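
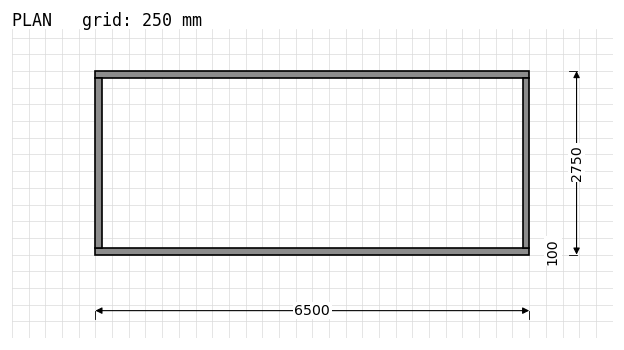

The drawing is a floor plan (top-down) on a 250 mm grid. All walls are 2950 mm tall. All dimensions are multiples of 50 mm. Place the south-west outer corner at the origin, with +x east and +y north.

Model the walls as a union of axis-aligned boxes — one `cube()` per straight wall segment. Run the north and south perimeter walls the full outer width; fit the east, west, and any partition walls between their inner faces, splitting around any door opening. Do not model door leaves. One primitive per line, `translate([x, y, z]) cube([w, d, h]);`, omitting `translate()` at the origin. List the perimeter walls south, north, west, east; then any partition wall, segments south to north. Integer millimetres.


cube([6500, 100, 2950]);
translate([0, 2650, 0]) cube([6500, 100, 2950]);
translate([0, 100, 0]) cube([100, 2550, 2950]);
translate([6400, 100, 0]) cube([100, 2550, 2950]);


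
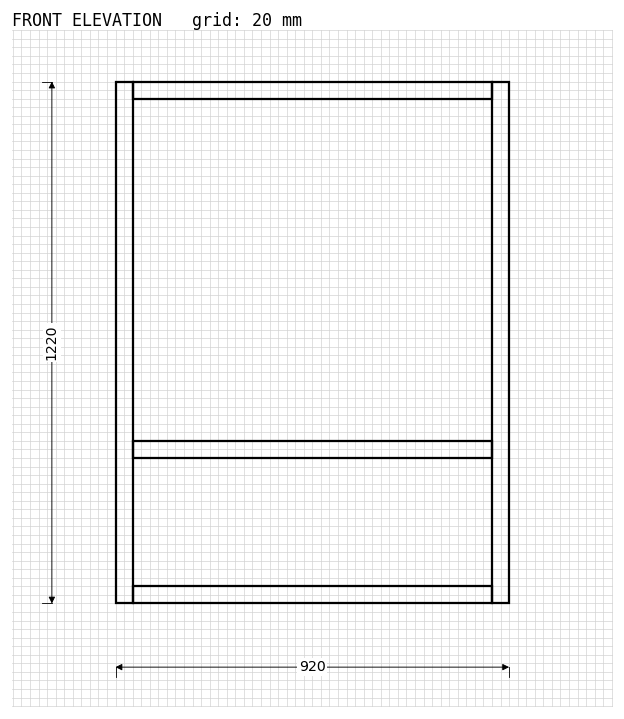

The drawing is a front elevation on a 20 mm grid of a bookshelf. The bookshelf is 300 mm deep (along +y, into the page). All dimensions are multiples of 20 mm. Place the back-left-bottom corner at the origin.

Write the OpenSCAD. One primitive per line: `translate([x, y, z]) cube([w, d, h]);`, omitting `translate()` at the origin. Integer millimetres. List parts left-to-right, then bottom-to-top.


cube([40, 300, 1220]);
translate([40, 0, 0]) cube([840, 300, 40]);
translate([40, 0, 340]) cube([840, 300, 40]);
translate([40, 0, 1180]) cube([840, 300, 40]);
translate([880, 0, 0]) cube([40, 300, 1220]);


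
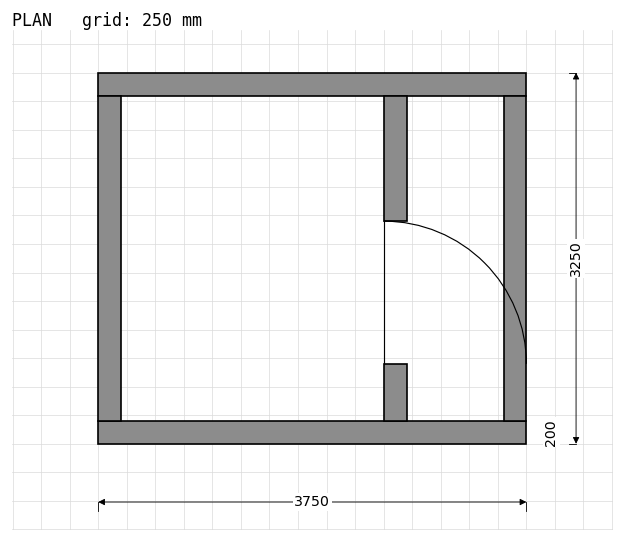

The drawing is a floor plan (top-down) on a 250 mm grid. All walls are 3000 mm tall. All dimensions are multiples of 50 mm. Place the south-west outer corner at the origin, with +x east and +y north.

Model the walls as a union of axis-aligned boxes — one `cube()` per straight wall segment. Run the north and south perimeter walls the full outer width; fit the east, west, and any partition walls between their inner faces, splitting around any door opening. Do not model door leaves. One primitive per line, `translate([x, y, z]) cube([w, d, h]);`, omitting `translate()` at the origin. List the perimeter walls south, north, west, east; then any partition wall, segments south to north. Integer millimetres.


cube([3750, 200, 3000]);
translate([0, 3050, 0]) cube([3750, 200, 3000]);
translate([0, 200, 0]) cube([200, 2850, 3000]);
translate([3550, 200, 0]) cube([200, 2850, 3000]);
translate([2500, 200, 0]) cube([200, 500, 3000]);
translate([2500, 1950, 0]) cube([200, 1100, 3000]);


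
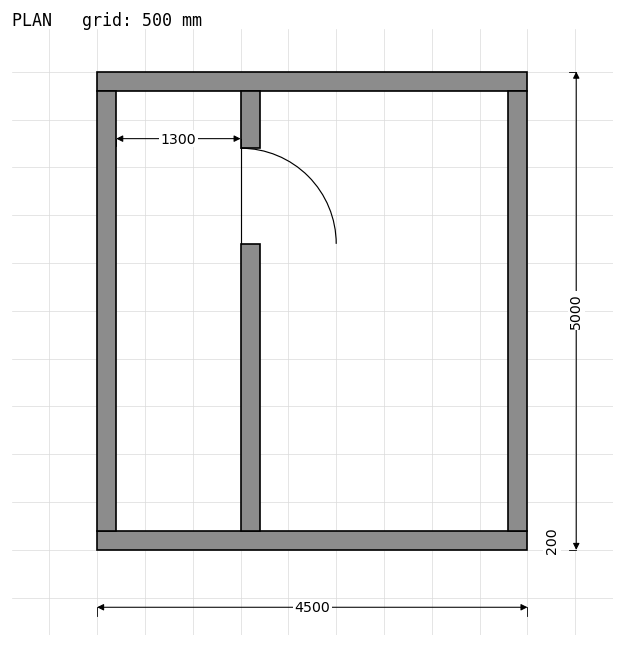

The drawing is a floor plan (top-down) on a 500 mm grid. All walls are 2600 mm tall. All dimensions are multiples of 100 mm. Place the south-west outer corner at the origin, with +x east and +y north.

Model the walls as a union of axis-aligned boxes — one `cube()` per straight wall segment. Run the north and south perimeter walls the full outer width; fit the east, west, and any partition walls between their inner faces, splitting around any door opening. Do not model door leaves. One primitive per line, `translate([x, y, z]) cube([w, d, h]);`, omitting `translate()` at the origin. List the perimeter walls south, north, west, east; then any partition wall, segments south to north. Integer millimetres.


cube([4500, 200, 2600]);
translate([0, 4800, 0]) cube([4500, 200, 2600]);
translate([0, 200, 0]) cube([200, 4600, 2600]);
translate([4300, 200, 0]) cube([200, 4600, 2600]);
translate([1500, 200, 0]) cube([200, 3000, 2600]);
translate([1500, 4200, 0]) cube([200, 600, 2600]);


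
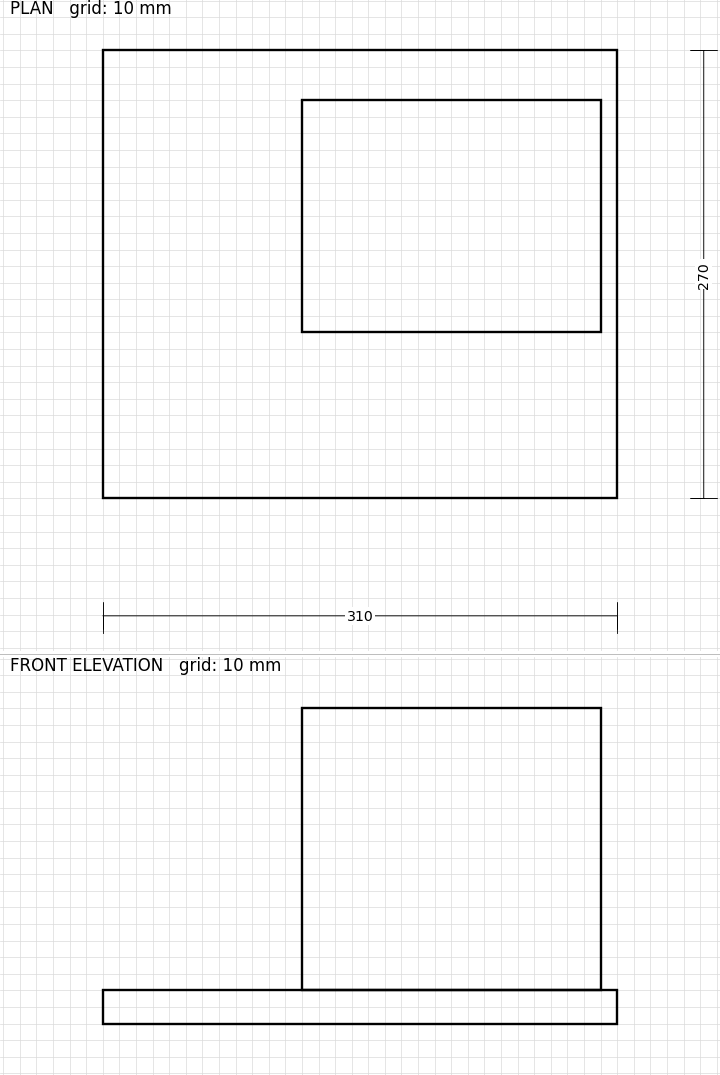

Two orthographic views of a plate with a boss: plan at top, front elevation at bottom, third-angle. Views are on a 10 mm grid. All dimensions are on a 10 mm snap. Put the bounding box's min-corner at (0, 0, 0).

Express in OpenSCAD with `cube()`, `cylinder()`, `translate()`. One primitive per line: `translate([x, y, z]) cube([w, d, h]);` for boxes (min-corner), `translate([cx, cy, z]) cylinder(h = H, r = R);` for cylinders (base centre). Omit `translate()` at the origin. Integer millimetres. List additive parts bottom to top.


cube([310, 270, 20]);
translate([120, 100, 20]) cube([180, 140, 170]);


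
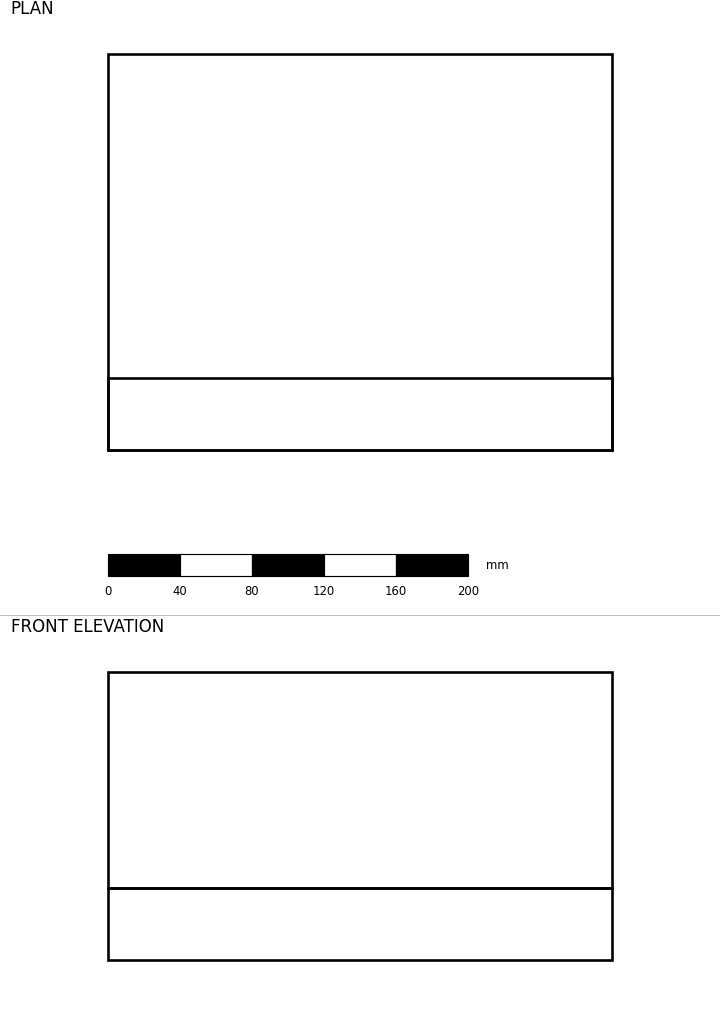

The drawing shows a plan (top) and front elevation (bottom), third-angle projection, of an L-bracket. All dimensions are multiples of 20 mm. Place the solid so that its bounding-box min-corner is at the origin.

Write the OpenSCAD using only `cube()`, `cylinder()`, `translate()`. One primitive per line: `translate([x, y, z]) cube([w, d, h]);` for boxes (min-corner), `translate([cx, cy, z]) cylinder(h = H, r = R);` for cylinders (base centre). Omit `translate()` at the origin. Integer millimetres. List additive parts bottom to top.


cube([280, 220, 40]);
translate([0, 0, 40]) cube([280, 40, 120]);


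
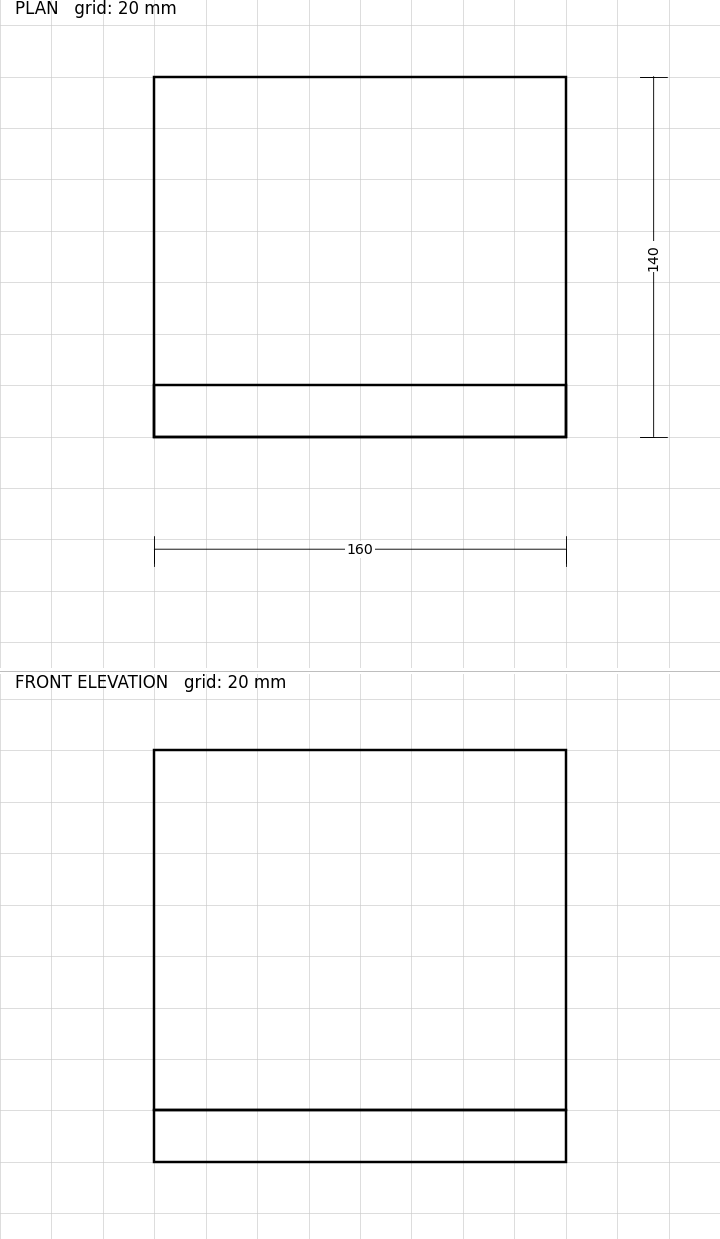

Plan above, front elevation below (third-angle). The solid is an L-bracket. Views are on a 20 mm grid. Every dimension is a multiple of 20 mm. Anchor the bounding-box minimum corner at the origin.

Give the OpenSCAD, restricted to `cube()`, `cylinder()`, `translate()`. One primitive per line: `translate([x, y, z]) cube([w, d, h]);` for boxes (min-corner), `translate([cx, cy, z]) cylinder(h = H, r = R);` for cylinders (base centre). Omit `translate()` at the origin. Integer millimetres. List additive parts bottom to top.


cube([160, 140, 20]);
translate([0, 0, 20]) cube([160, 20, 140]);


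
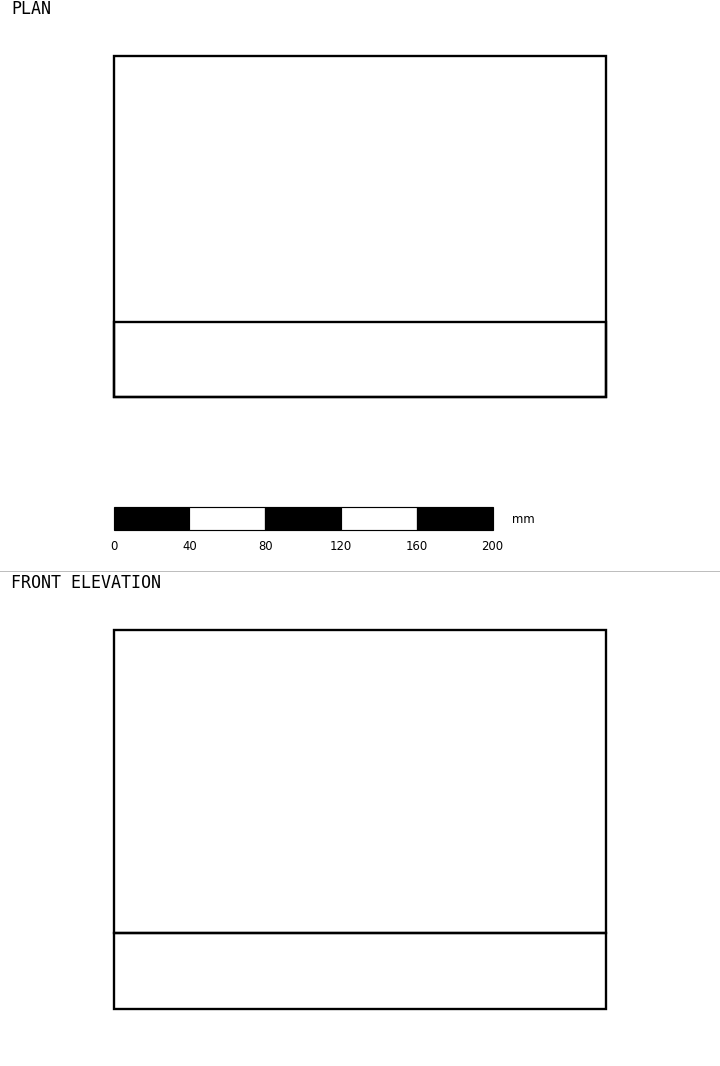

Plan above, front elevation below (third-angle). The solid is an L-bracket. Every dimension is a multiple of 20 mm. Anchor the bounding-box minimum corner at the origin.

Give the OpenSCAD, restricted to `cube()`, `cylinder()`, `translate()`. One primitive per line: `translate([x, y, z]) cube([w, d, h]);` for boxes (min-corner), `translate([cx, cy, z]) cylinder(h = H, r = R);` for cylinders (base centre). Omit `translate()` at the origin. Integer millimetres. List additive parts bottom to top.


cube([260, 180, 40]);
translate([0, 0, 40]) cube([260, 40, 160]);


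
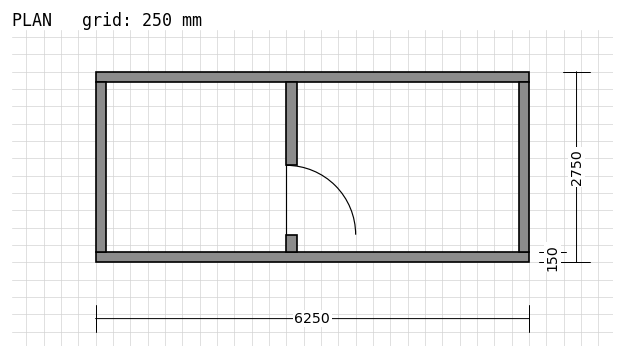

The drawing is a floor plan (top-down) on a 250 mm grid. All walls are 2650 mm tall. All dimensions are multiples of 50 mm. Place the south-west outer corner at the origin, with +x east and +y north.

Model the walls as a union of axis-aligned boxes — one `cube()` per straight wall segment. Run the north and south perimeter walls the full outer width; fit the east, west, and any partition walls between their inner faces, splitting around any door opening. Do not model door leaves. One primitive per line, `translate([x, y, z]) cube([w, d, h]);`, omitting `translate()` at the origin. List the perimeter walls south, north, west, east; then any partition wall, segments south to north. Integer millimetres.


cube([6250, 150, 2650]);
translate([0, 2600, 0]) cube([6250, 150, 2650]);
translate([0, 150, 0]) cube([150, 2450, 2650]);
translate([6100, 150, 0]) cube([150, 2450, 2650]);
translate([2750, 150, 0]) cube([150, 250, 2650]);
translate([2750, 1400, 0]) cube([150, 1200, 2650]);


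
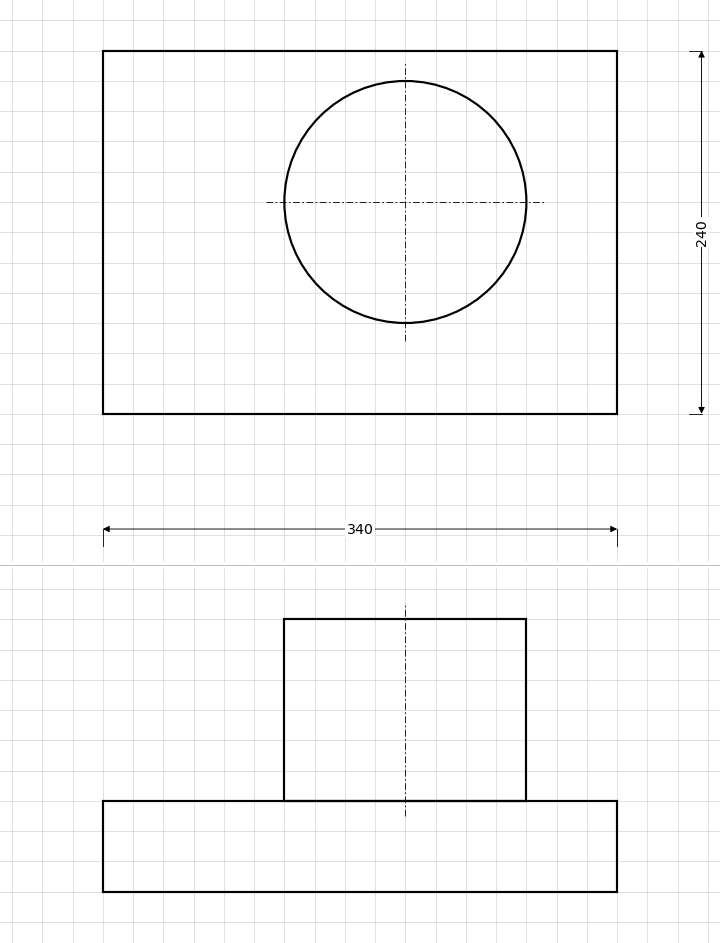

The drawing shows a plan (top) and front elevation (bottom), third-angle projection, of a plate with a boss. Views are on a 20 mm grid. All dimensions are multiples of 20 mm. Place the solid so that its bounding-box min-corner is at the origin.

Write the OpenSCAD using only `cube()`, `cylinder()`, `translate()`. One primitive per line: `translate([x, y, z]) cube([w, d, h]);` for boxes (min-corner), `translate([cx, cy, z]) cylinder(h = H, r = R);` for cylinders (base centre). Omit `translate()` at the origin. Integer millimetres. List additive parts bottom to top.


cube([340, 240, 60]);
translate([200, 140, 60]) cylinder(h = 120, r = 80);


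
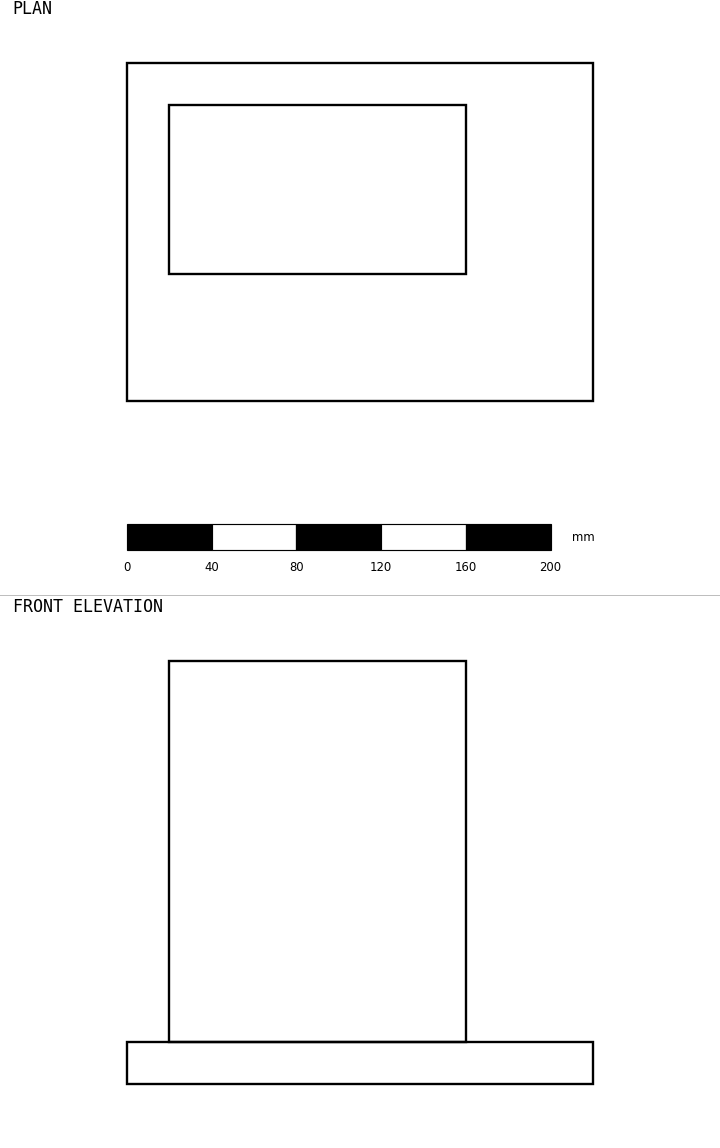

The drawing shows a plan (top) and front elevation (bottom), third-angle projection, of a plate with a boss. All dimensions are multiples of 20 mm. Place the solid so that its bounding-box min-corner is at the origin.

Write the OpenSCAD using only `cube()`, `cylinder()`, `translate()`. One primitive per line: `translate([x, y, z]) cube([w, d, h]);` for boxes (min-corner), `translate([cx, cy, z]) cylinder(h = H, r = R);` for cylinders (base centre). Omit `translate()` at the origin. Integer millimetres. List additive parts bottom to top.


cube([220, 160, 20]);
translate([20, 60, 20]) cube([140, 80, 180]);


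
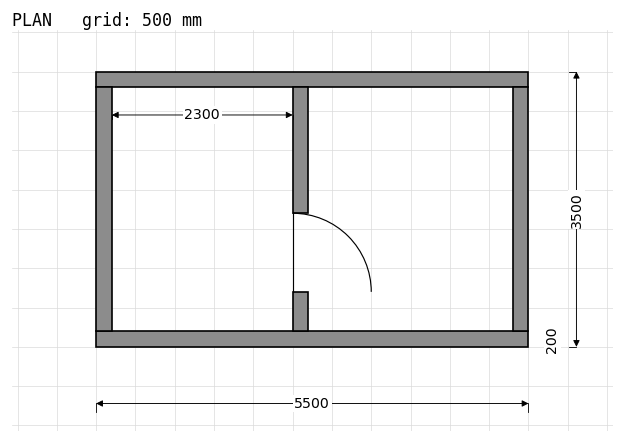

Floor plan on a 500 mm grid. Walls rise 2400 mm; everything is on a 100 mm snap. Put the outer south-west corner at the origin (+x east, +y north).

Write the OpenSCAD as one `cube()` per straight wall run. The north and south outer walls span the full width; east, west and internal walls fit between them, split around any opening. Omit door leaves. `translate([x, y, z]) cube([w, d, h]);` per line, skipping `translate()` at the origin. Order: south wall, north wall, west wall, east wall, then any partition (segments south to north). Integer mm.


cube([5500, 200, 2400]);
translate([0, 3300, 0]) cube([5500, 200, 2400]);
translate([0, 200, 0]) cube([200, 3100, 2400]);
translate([5300, 200, 0]) cube([200, 3100, 2400]);
translate([2500, 200, 0]) cube([200, 500, 2400]);
translate([2500, 1700, 0]) cube([200, 1600, 2400]);


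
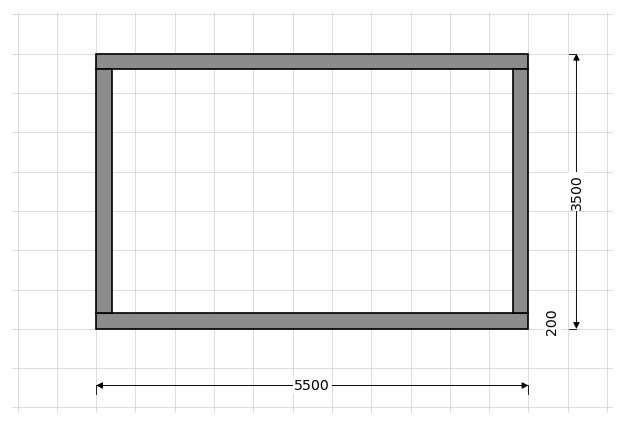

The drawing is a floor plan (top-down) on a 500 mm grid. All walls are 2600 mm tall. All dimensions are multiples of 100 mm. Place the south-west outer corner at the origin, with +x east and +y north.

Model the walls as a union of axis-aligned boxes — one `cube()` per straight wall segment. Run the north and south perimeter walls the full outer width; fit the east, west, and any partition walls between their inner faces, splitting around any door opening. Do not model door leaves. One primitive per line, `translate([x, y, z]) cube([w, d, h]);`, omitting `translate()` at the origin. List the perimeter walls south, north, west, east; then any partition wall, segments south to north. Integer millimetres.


cube([5500, 200, 2600]);
translate([0, 3300, 0]) cube([5500, 200, 2600]);
translate([0, 200, 0]) cube([200, 3100, 2600]);
translate([5300, 200, 0]) cube([200, 3100, 2600]);


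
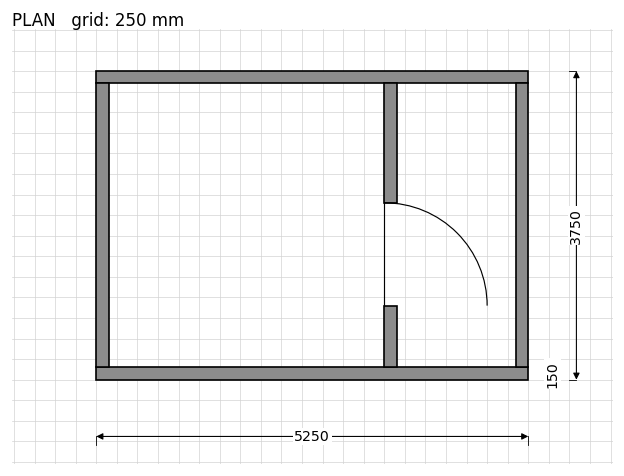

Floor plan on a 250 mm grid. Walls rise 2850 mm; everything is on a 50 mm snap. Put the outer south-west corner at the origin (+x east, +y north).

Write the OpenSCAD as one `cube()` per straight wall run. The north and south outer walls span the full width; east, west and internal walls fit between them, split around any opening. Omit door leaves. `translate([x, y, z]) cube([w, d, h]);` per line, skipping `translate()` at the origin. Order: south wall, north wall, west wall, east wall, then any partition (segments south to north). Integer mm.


cube([5250, 150, 2850]);
translate([0, 3600, 0]) cube([5250, 150, 2850]);
translate([0, 150, 0]) cube([150, 3450, 2850]);
translate([5100, 150, 0]) cube([150, 3450, 2850]);
translate([3500, 150, 0]) cube([150, 750, 2850]);
translate([3500, 2150, 0]) cube([150, 1450, 2850]);


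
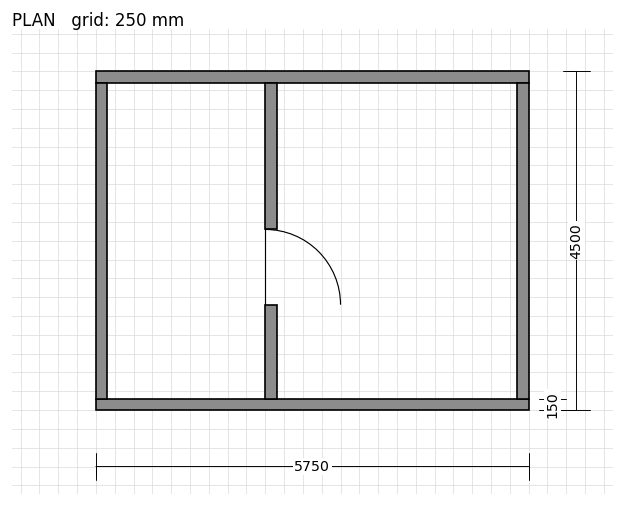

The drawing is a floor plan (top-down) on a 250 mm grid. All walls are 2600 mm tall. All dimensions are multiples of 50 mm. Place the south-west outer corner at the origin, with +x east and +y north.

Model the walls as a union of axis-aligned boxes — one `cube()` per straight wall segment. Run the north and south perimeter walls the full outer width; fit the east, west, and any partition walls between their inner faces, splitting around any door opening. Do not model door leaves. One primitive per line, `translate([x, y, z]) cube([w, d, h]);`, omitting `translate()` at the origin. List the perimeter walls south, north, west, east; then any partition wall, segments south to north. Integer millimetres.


cube([5750, 150, 2600]);
translate([0, 4350, 0]) cube([5750, 150, 2600]);
translate([0, 150, 0]) cube([150, 4200, 2600]);
translate([5600, 150, 0]) cube([150, 4200, 2600]);
translate([2250, 150, 0]) cube([150, 1250, 2600]);
translate([2250, 2400, 0]) cube([150, 1950, 2600]);


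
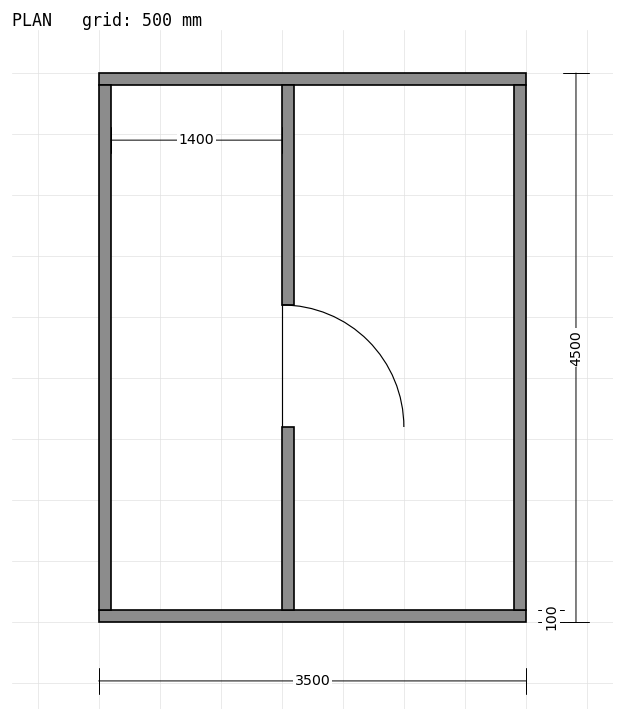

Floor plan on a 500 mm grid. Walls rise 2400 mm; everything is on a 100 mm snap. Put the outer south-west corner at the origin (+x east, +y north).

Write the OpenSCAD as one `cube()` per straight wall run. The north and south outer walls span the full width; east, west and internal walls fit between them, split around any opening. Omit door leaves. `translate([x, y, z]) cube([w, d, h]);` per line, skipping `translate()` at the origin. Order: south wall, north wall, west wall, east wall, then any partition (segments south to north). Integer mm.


cube([3500, 100, 2400]);
translate([0, 4400, 0]) cube([3500, 100, 2400]);
translate([0, 100, 0]) cube([100, 4300, 2400]);
translate([3400, 100, 0]) cube([100, 4300, 2400]);
translate([1500, 100, 0]) cube([100, 1500, 2400]);
translate([1500, 2600, 0]) cube([100, 1800, 2400]);


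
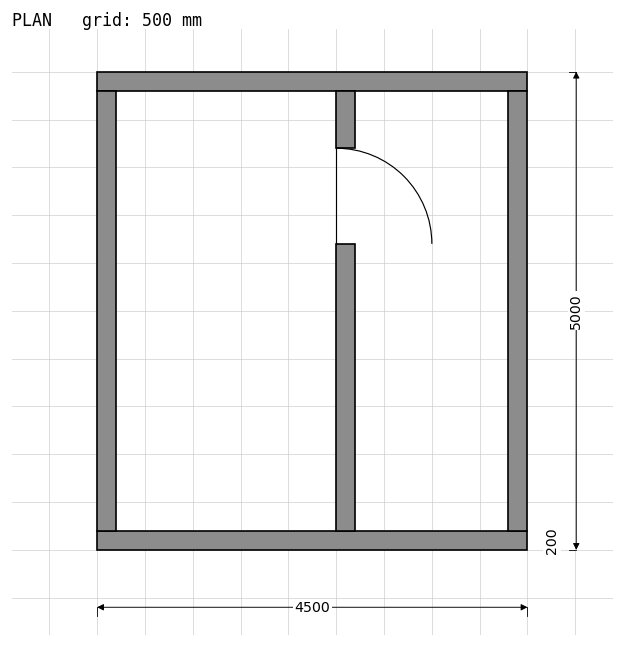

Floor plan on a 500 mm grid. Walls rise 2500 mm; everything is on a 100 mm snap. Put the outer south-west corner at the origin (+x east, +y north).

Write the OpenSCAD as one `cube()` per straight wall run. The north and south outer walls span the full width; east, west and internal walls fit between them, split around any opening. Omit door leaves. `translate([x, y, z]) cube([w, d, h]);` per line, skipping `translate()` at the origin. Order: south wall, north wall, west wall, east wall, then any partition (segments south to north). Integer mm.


cube([4500, 200, 2500]);
translate([0, 4800, 0]) cube([4500, 200, 2500]);
translate([0, 200, 0]) cube([200, 4600, 2500]);
translate([4300, 200, 0]) cube([200, 4600, 2500]);
translate([2500, 200, 0]) cube([200, 3000, 2500]);
translate([2500, 4200, 0]) cube([200, 600, 2500]);


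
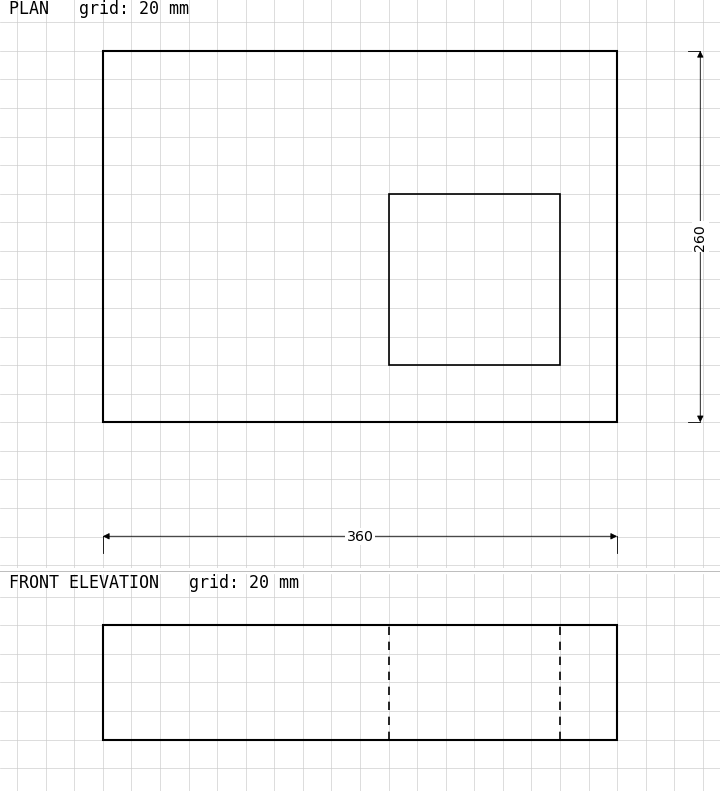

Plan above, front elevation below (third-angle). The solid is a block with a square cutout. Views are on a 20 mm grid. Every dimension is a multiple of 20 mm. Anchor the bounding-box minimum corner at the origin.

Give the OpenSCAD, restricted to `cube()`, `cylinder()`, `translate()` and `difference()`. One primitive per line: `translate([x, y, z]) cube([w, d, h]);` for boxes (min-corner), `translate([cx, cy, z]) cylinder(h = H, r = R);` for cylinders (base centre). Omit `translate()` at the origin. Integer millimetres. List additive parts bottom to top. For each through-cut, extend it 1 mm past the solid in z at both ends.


difference() {
  cube([360, 260, 80]);
  translate([200, 40, -1]) cube([120, 120, 82]);
}


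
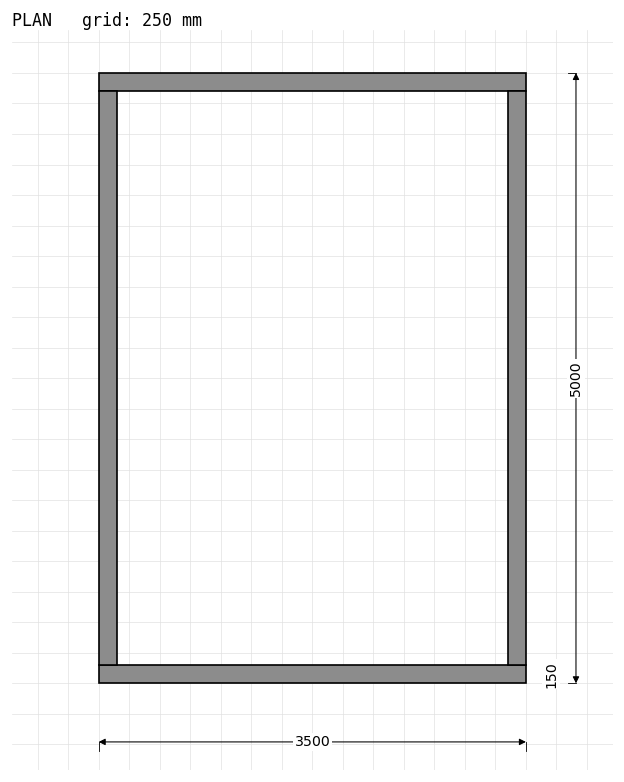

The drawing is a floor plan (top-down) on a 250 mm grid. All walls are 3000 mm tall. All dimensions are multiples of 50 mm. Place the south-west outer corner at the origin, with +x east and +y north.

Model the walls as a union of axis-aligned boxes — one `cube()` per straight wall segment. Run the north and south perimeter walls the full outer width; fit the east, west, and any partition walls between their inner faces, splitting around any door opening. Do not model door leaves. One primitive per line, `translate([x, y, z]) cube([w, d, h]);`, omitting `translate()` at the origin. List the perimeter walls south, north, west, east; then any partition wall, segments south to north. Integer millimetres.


cube([3500, 150, 3000]);
translate([0, 4850, 0]) cube([3500, 150, 3000]);
translate([0, 150, 0]) cube([150, 4700, 3000]);
translate([3350, 150, 0]) cube([150, 4700, 3000]);


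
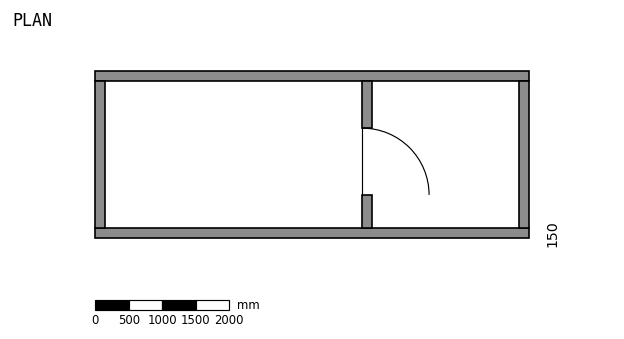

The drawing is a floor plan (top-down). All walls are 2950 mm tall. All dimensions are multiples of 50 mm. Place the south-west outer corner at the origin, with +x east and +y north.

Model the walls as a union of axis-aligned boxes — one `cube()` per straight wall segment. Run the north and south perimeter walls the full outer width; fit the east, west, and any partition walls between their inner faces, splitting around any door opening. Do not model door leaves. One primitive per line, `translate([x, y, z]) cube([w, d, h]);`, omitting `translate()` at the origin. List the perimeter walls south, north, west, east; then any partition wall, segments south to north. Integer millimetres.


cube([6500, 150, 2950]);
translate([0, 2350, 0]) cube([6500, 150, 2950]);
translate([0, 150, 0]) cube([150, 2200, 2950]);
translate([6350, 150, 0]) cube([150, 2200, 2950]);
translate([4000, 150, 0]) cube([150, 500, 2950]);
translate([4000, 1650, 0]) cube([150, 700, 2950]);


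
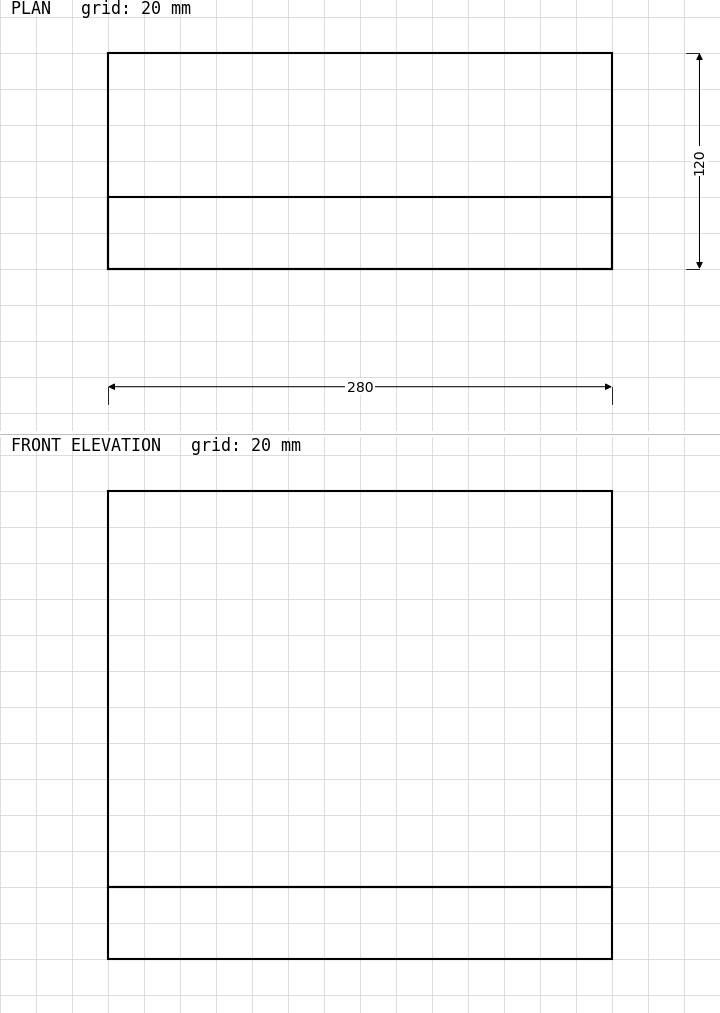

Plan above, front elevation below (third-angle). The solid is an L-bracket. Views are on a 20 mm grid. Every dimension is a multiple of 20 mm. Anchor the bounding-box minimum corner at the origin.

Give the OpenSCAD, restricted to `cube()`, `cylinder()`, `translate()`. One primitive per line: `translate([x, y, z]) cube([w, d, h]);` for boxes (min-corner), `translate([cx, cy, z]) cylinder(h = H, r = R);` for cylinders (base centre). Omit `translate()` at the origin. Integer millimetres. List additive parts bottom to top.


cube([280, 120, 40]);
translate([0, 0, 40]) cube([280, 40, 220]);


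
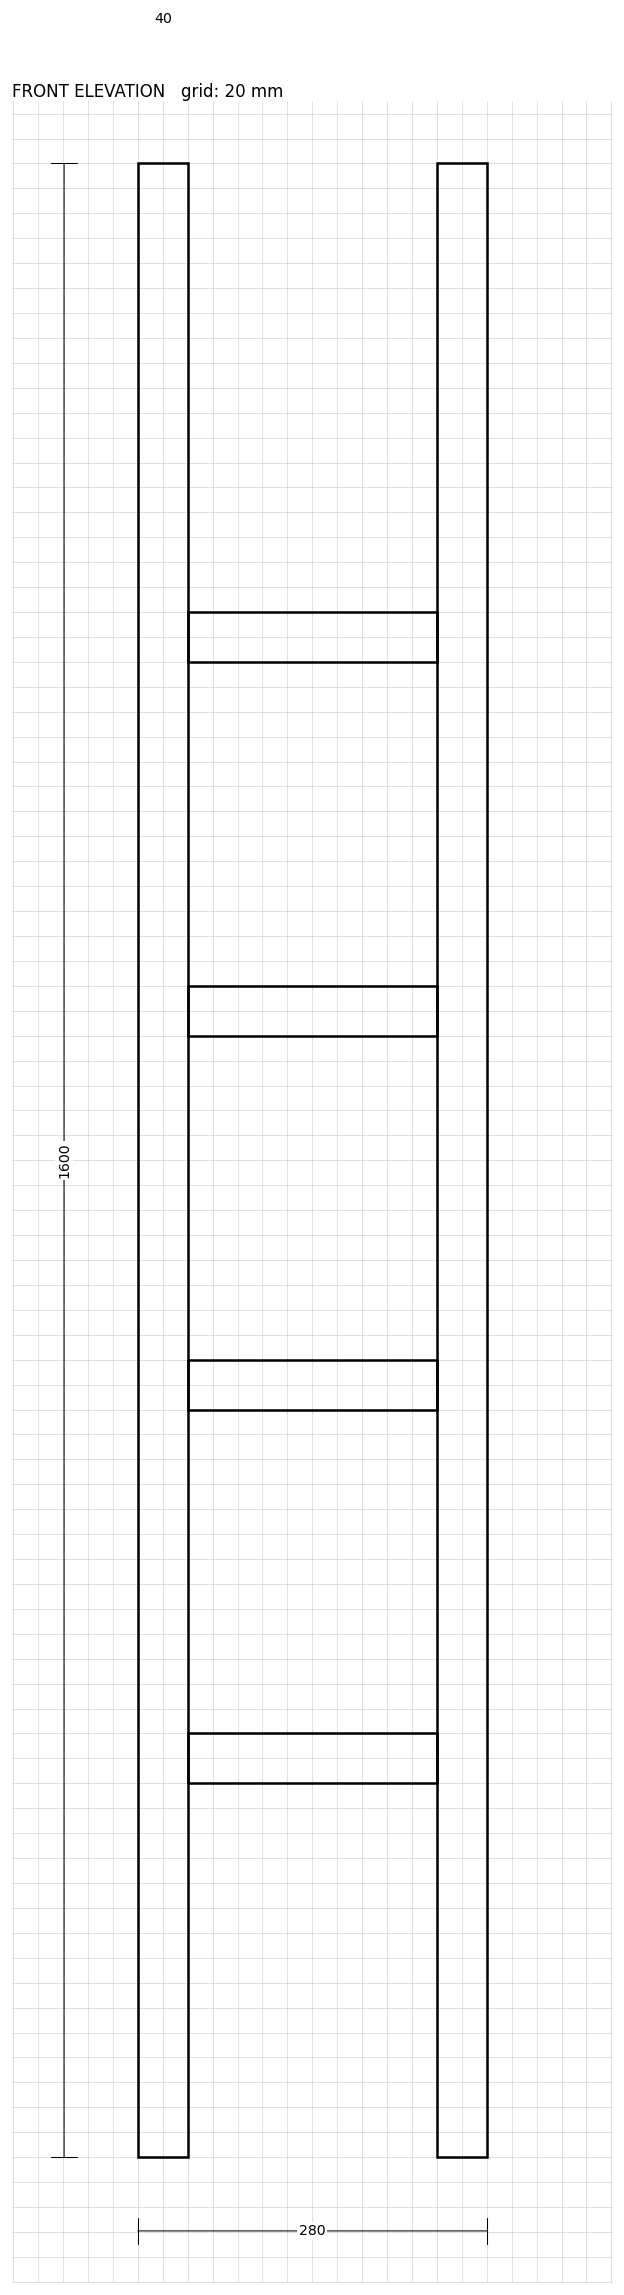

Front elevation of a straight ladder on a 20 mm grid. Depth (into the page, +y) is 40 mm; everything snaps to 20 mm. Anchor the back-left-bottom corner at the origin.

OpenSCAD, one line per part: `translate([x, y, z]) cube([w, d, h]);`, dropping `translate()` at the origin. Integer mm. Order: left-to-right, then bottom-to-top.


cube([40, 40, 1600]);
translate([40, 0, 300]) cube([200, 40, 40]);
translate([40, 0, 600]) cube([200, 40, 40]);
translate([40, 0, 900]) cube([200, 40, 40]);
translate([40, 0, 1200]) cube([200, 40, 40]);
translate([240, 0, 0]) cube([40, 40, 1600]);


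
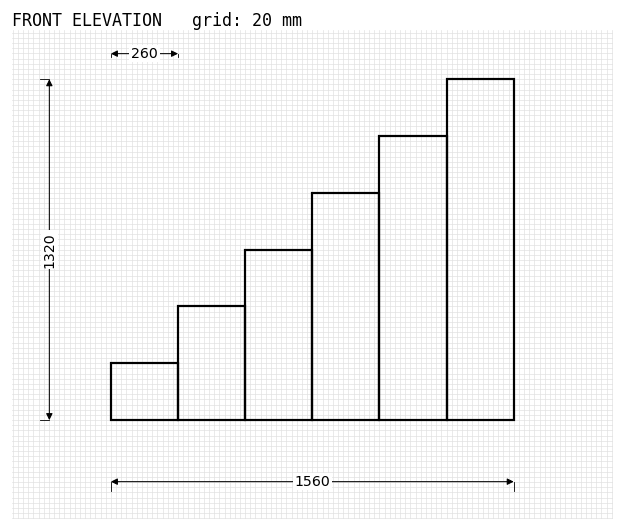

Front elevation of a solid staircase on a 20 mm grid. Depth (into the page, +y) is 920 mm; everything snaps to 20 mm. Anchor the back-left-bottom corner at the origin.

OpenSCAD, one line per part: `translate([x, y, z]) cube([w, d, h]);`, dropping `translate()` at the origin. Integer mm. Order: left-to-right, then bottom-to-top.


cube([260, 920, 220]);
translate([260, 0, 0]) cube([260, 920, 440]);
translate([520, 0, 0]) cube([260, 920, 660]);
translate([780, 0, 0]) cube([260, 920, 880]);
translate([1040, 0, 0]) cube([260, 920, 1100]);
translate([1300, 0, 0]) cube([260, 920, 1320]);


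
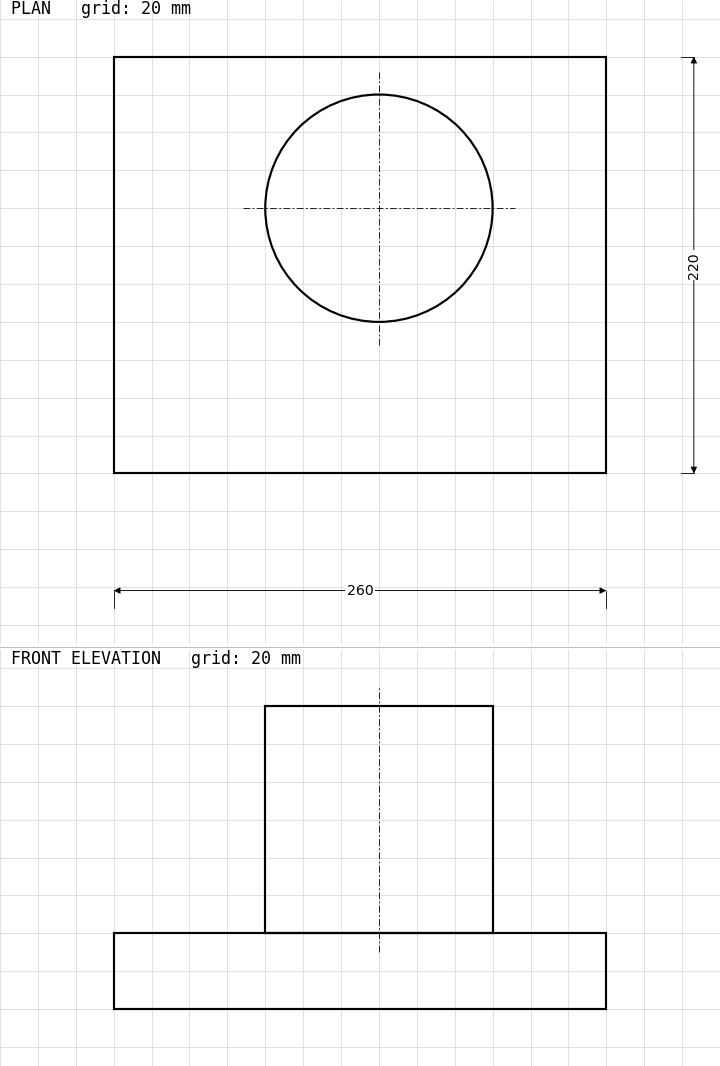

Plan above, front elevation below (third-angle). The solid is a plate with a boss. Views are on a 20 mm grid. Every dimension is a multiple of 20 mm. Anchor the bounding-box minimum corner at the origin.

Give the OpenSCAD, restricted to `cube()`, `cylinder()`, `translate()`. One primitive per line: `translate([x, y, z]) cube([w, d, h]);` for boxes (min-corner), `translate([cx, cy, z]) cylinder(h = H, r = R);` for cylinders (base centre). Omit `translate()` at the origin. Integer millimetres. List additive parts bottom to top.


cube([260, 220, 40]);
translate([140, 140, 40]) cylinder(h = 120, r = 60);


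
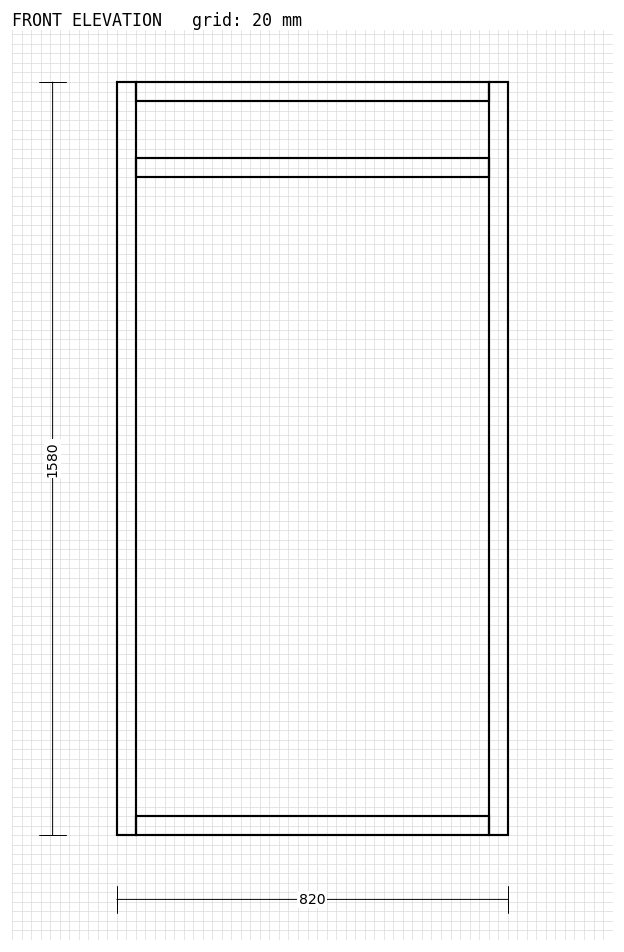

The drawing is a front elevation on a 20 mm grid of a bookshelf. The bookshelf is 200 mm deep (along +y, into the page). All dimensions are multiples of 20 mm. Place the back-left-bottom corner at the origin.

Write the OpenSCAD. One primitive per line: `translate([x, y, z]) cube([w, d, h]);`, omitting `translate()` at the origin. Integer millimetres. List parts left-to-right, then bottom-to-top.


cube([40, 200, 1580]);
translate([40, 0, 0]) cube([740, 200, 40]);
translate([40, 0, 1380]) cube([740, 200, 40]);
translate([40, 0, 1540]) cube([740, 200, 40]);
translate([780, 0, 0]) cube([40, 200, 1580]);


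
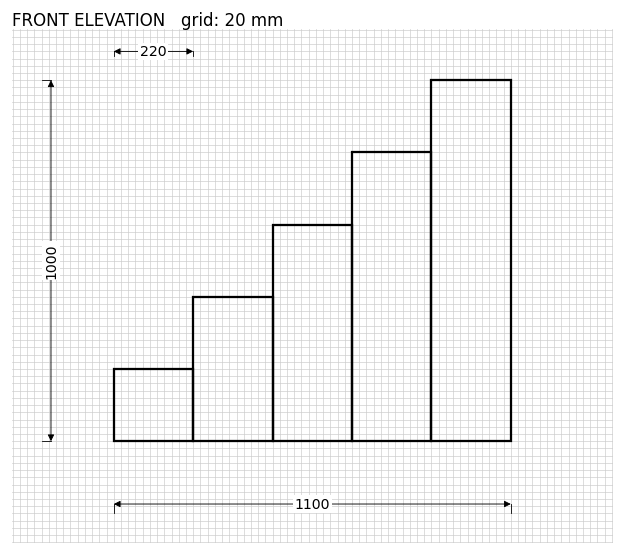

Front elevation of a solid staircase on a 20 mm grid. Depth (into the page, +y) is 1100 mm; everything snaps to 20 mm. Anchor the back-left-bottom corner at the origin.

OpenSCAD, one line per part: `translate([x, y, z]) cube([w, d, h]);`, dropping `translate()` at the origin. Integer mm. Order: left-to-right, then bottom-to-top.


cube([220, 1100, 200]);
translate([220, 0, 0]) cube([220, 1100, 400]);
translate([440, 0, 0]) cube([220, 1100, 600]);
translate([660, 0, 0]) cube([220, 1100, 800]);
translate([880, 0, 0]) cube([220, 1100, 1000]);


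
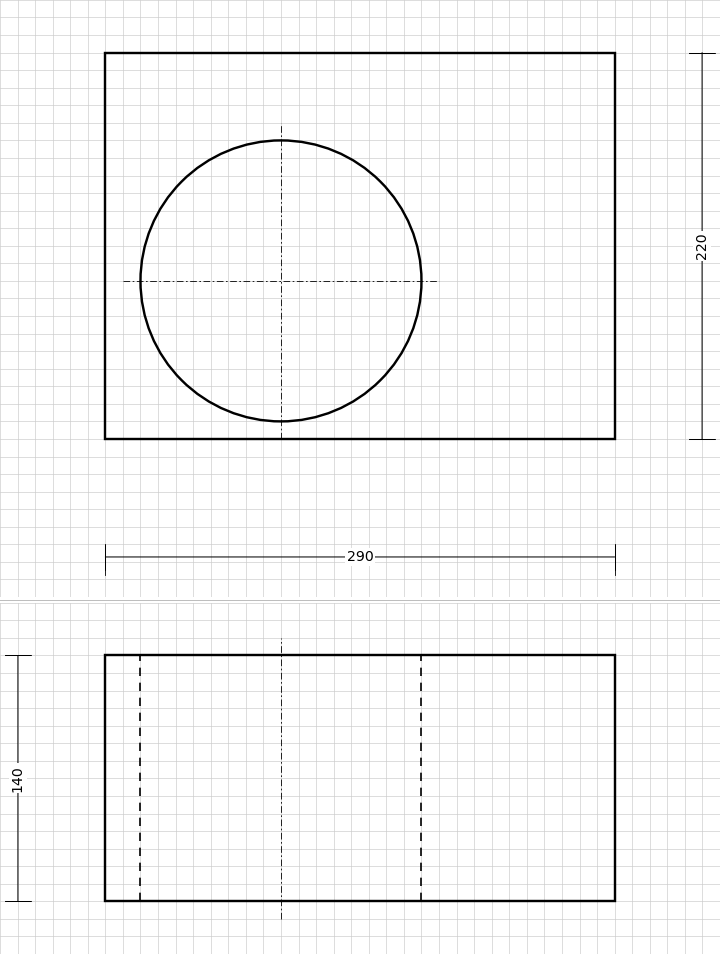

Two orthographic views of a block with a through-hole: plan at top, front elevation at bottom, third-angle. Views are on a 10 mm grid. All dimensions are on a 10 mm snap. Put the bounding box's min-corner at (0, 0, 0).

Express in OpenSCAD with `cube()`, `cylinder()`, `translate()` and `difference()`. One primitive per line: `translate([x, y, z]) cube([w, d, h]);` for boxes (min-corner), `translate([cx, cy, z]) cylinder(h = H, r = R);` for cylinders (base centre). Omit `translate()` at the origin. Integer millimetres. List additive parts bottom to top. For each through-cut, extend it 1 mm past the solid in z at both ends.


difference() {
  cube([290, 220, 140]);
  translate([100, 90, -1]) cylinder(h = 142, r = 80);
}


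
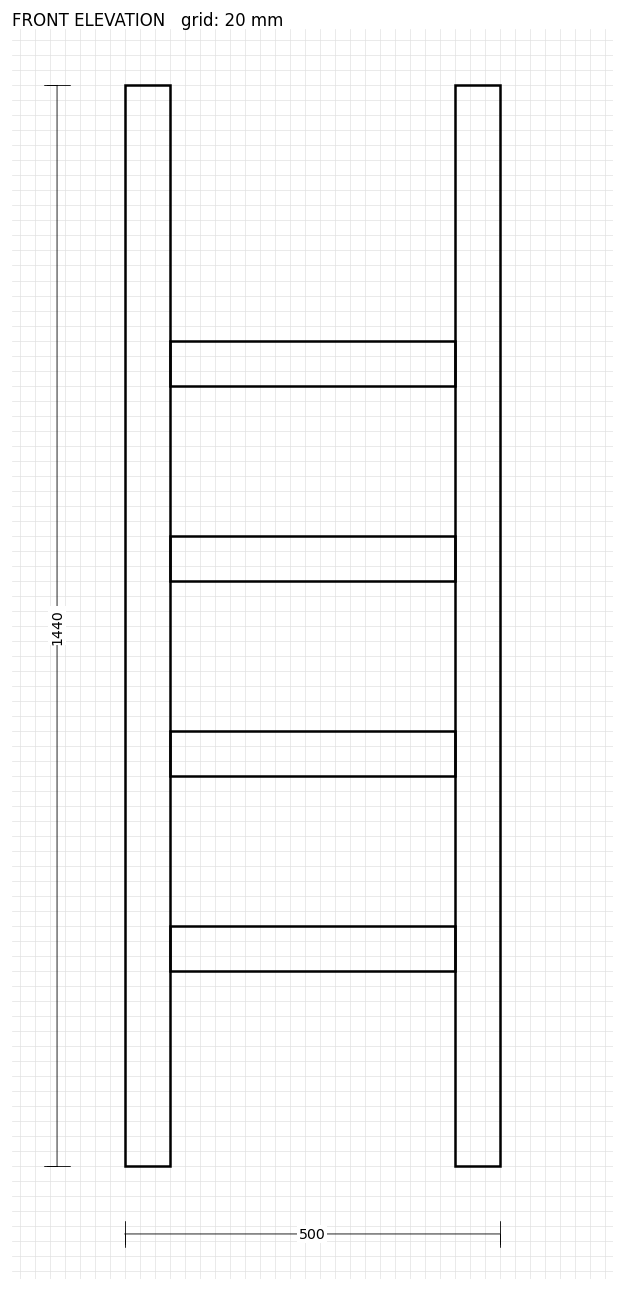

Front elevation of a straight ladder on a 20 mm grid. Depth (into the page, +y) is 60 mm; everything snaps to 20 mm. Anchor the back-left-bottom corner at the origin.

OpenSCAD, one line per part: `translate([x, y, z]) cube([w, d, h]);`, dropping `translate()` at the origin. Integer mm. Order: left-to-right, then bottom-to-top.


cube([60, 60, 1440]);
translate([60, 0, 260]) cube([380, 60, 60]);
translate([60, 0, 520]) cube([380, 60, 60]);
translate([60, 0, 780]) cube([380, 60, 60]);
translate([60, 0, 1040]) cube([380, 60, 60]);
translate([440, 0, 0]) cube([60, 60, 1440]);


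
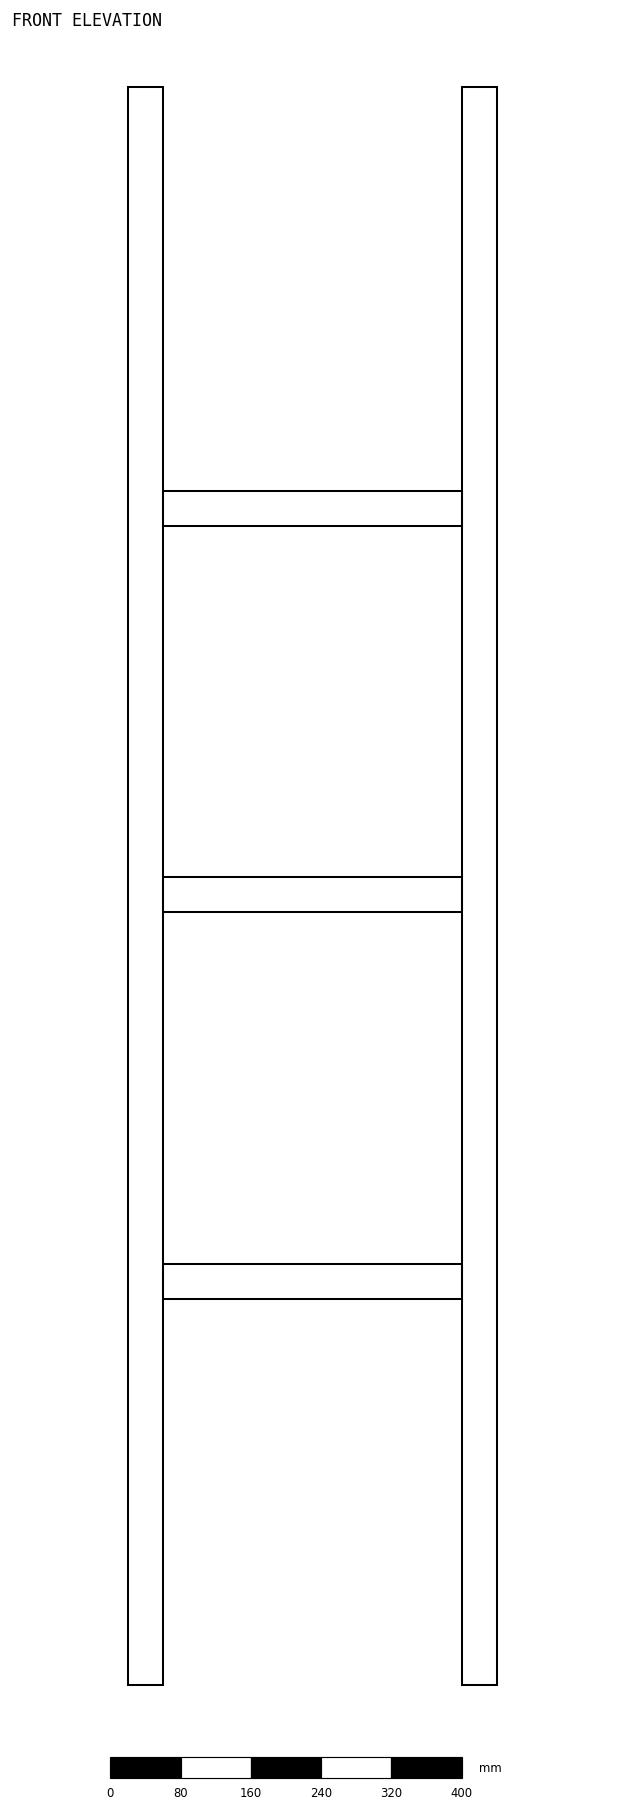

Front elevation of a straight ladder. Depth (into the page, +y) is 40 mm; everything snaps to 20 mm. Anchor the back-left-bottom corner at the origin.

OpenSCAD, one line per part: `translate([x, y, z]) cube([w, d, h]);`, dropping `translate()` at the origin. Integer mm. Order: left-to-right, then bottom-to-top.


cube([40, 40, 1820]);
translate([40, 0, 440]) cube([340, 40, 40]);
translate([40, 0, 880]) cube([340, 40, 40]);
translate([40, 0, 1320]) cube([340, 40, 40]);
translate([380, 0, 0]) cube([40, 40, 1820]);


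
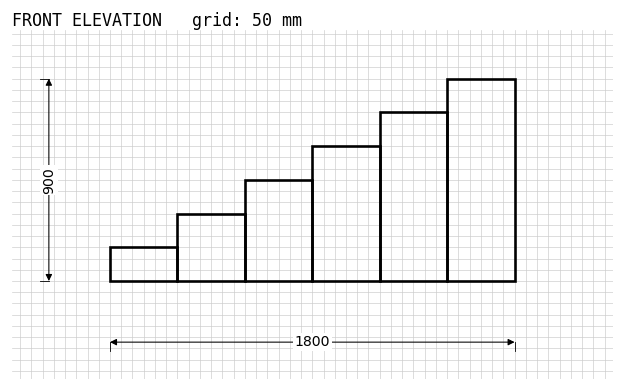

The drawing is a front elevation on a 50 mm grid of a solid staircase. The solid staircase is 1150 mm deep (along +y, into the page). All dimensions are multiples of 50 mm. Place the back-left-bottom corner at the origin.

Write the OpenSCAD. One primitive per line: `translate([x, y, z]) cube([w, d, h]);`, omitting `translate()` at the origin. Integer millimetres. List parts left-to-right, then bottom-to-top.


cube([300, 1150, 150]);
translate([300, 0, 0]) cube([300, 1150, 300]);
translate([600, 0, 0]) cube([300, 1150, 450]);
translate([900, 0, 0]) cube([300, 1150, 600]);
translate([1200, 0, 0]) cube([300, 1150, 750]);
translate([1500, 0, 0]) cube([300, 1150, 900]);


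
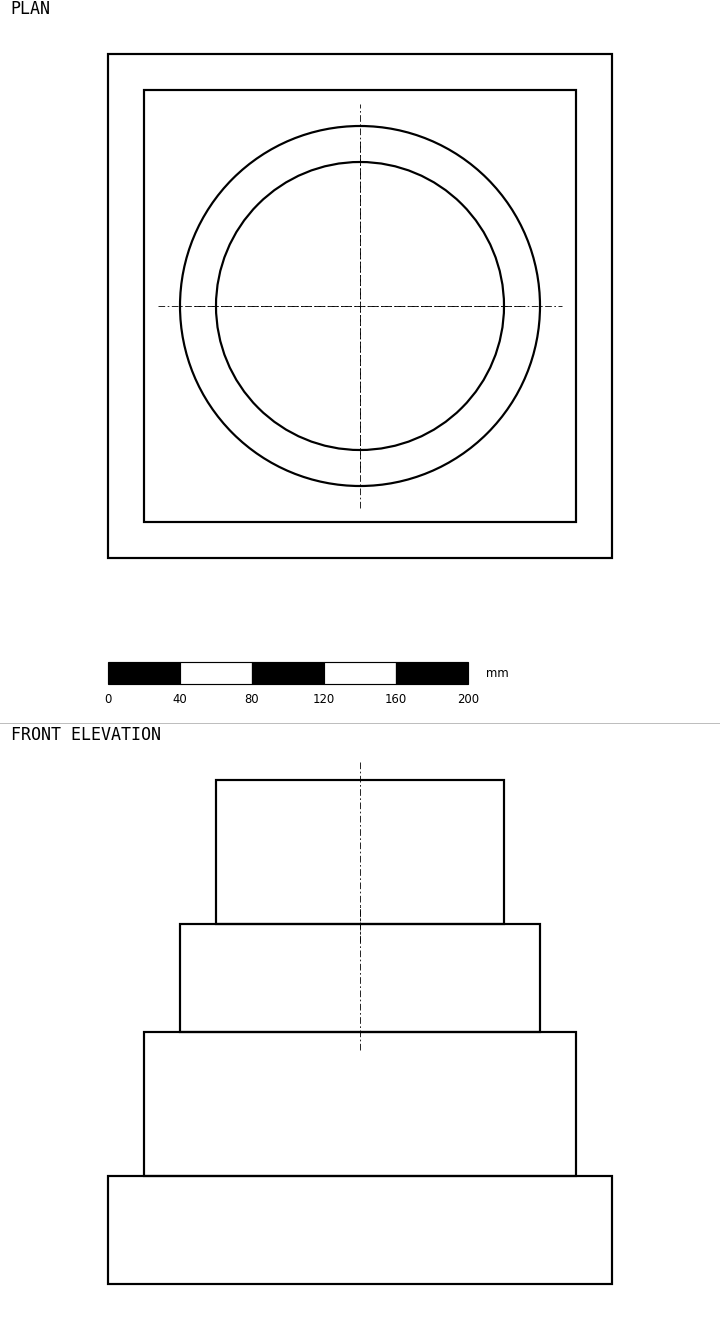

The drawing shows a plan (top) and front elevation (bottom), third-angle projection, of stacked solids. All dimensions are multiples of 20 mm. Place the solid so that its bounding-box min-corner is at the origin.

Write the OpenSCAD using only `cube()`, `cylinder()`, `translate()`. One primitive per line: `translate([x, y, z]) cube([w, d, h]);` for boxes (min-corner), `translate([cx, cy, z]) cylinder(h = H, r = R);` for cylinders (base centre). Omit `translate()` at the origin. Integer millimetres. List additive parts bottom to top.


cube([280, 280, 60]);
translate([20, 20, 60]) cube([240, 240, 80]);
translate([140, 140, 140]) cylinder(h = 60, r = 100);
translate([140, 140, 200]) cylinder(h = 80, r = 80);


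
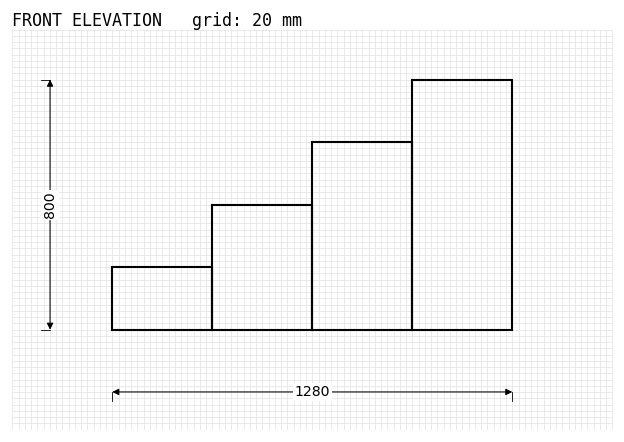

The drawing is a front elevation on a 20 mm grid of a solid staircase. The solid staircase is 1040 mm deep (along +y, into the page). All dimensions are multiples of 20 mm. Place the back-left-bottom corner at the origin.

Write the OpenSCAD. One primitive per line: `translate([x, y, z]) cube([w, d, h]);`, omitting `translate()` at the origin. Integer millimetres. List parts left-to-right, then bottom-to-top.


cube([320, 1040, 200]);
translate([320, 0, 0]) cube([320, 1040, 400]);
translate([640, 0, 0]) cube([320, 1040, 600]);
translate([960, 0, 0]) cube([320, 1040, 800]);


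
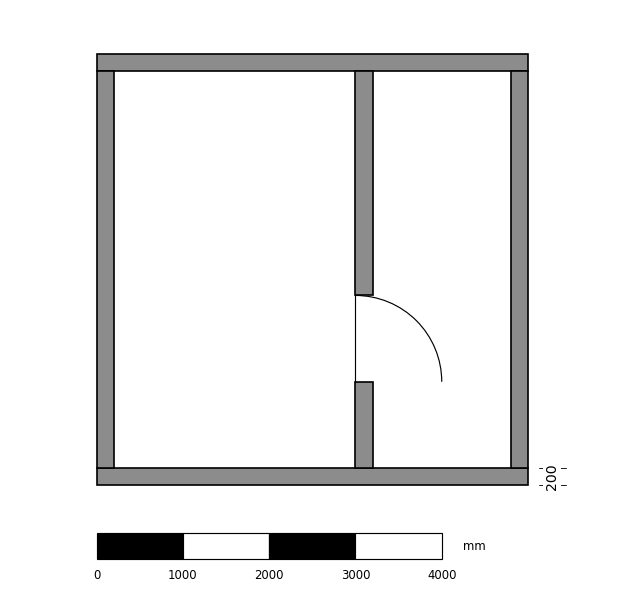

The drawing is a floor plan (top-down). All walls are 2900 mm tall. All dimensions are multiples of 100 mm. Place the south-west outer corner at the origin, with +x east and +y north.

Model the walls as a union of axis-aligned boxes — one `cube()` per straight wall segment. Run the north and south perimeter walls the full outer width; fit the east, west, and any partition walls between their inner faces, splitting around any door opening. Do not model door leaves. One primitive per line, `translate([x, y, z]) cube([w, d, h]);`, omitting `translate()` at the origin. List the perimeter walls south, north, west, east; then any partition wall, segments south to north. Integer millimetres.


cube([5000, 200, 2900]);
translate([0, 4800, 0]) cube([5000, 200, 2900]);
translate([0, 200, 0]) cube([200, 4600, 2900]);
translate([4800, 200, 0]) cube([200, 4600, 2900]);
translate([3000, 200, 0]) cube([200, 1000, 2900]);
translate([3000, 2200, 0]) cube([200, 2600, 2900]);


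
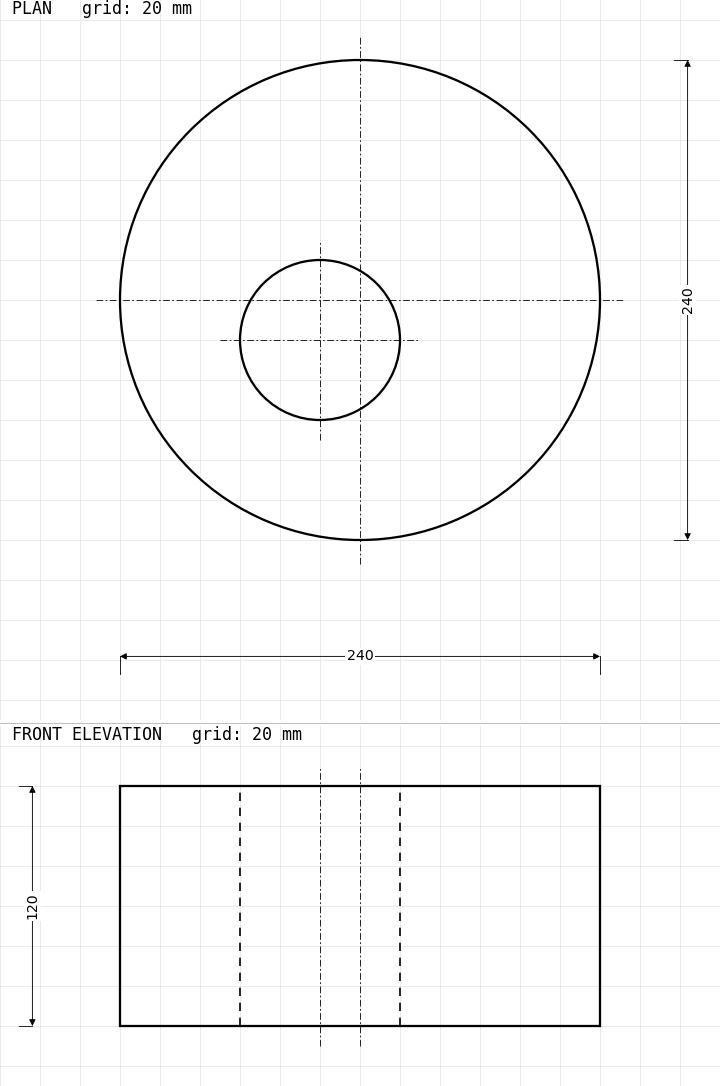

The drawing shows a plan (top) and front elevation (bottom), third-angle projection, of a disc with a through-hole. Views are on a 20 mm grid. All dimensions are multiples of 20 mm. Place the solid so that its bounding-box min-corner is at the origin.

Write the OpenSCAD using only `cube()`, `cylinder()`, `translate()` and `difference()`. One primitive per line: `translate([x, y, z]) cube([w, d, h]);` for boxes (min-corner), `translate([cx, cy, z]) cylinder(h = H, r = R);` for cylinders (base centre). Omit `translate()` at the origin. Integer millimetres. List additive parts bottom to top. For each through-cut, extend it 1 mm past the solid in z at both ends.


difference() {
  translate([120, 120, 0]) cylinder(h = 120, r = 120);
  translate([100, 100, -1]) cylinder(h = 122, r = 40);
}


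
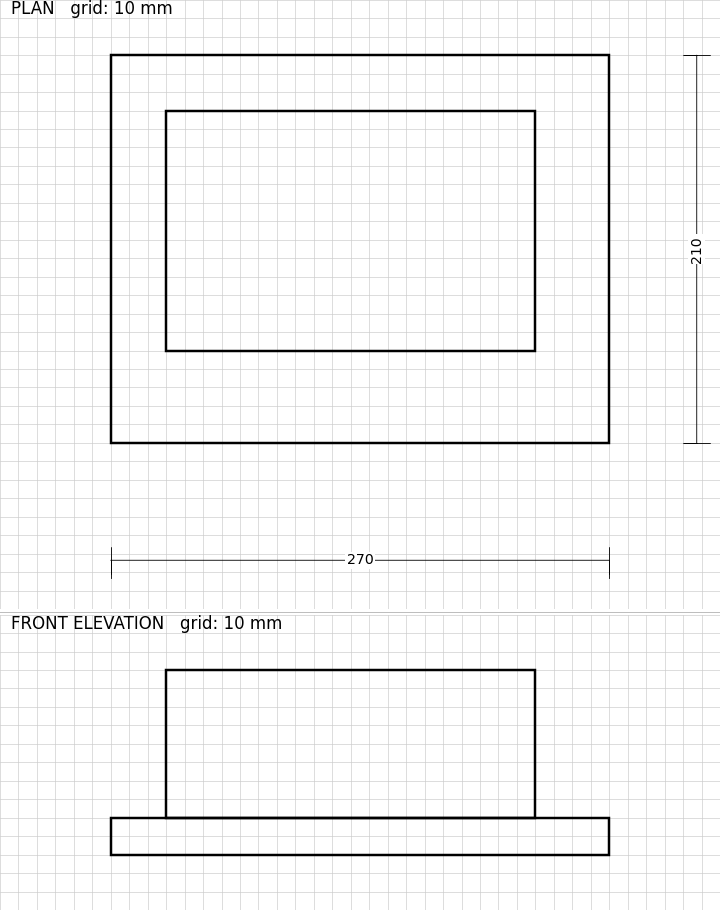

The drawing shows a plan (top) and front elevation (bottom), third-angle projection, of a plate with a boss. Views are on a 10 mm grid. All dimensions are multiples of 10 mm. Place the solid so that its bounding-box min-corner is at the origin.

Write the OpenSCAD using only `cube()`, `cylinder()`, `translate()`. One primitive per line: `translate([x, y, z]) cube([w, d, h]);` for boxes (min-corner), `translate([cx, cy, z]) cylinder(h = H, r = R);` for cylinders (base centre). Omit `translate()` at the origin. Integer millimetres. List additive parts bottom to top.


cube([270, 210, 20]);
translate([30, 50, 20]) cube([200, 130, 80]);


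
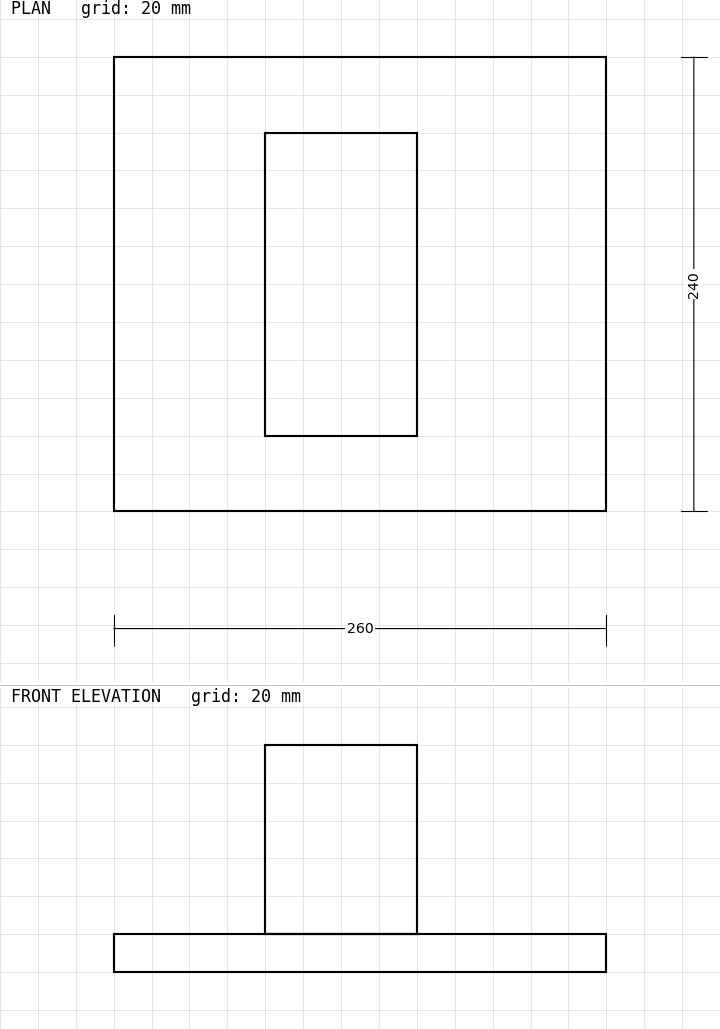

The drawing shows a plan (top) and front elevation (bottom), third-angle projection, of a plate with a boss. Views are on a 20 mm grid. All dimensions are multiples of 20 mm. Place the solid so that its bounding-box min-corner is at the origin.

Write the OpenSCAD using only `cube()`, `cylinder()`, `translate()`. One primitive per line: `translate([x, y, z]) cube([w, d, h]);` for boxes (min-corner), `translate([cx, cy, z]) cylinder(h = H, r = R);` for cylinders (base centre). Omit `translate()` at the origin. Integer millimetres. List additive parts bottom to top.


cube([260, 240, 20]);
translate([80, 40, 20]) cube([80, 160, 100]);


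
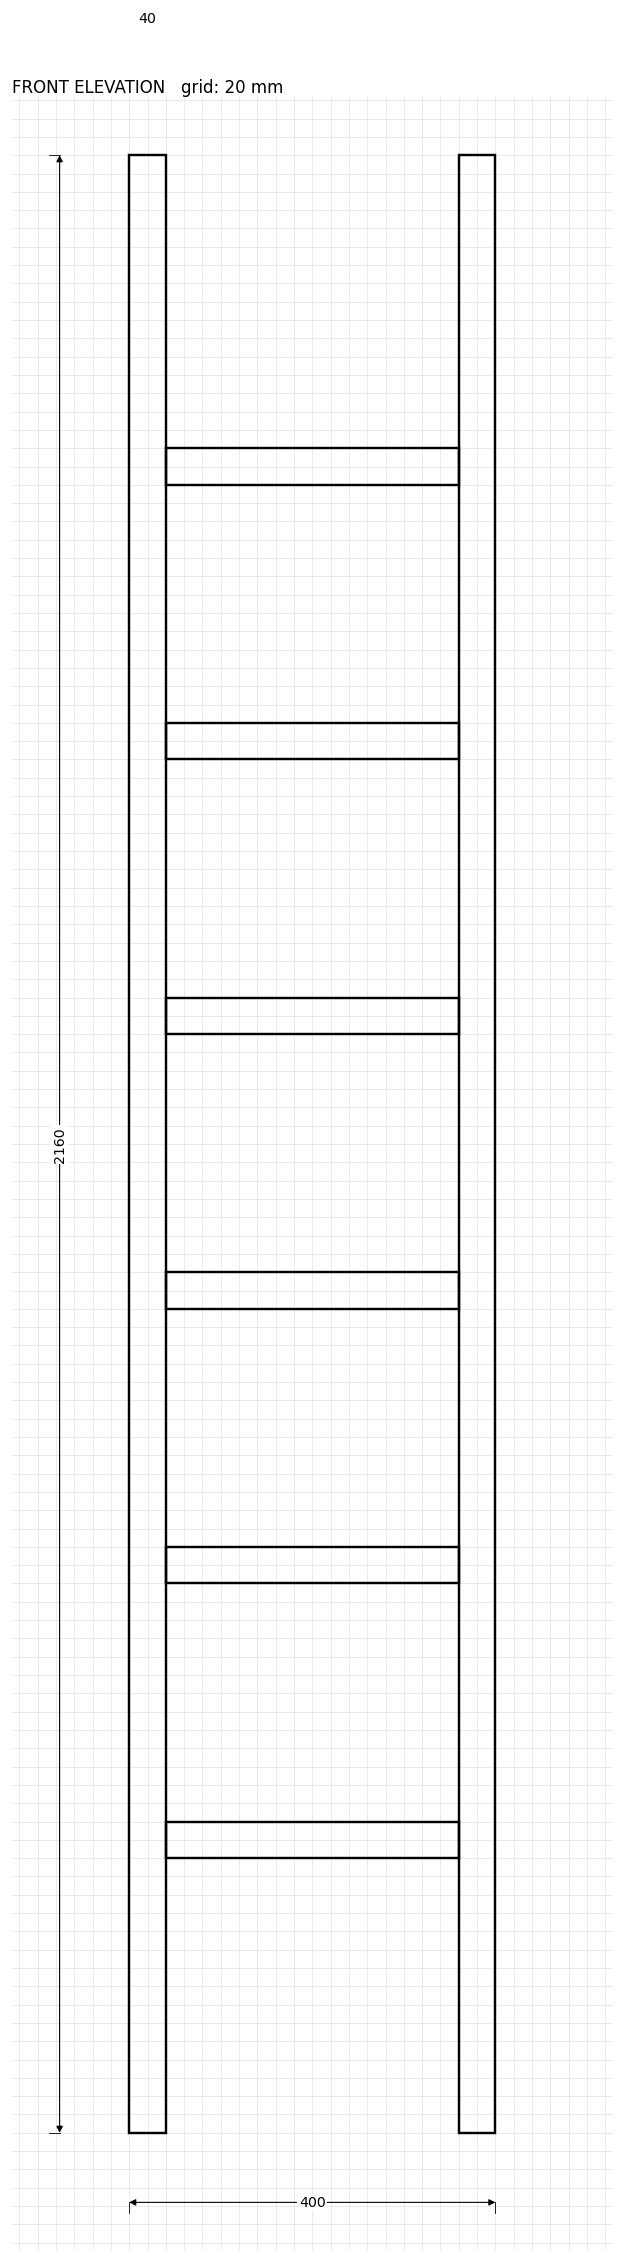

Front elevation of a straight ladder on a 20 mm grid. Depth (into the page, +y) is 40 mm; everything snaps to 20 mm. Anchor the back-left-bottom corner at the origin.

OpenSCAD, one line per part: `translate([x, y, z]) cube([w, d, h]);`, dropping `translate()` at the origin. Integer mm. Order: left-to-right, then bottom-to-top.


cube([40, 40, 2160]);
translate([40, 0, 300]) cube([320, 40, 40]);
translate([40, 0, 600]) cube([320, 40, 40]);
translate([40, 0, 900]) cube([320, 40, 40]);
translate([40, 0, 1200]) cube([320, 40, 40]);
translate([40, 0, 1500]) cube([320, 40, 40]);
translate([40, 0, 1800]) cube([320, 40, 40]);
translate([360, 0, 0]) cube([40, 40, 2160]);
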